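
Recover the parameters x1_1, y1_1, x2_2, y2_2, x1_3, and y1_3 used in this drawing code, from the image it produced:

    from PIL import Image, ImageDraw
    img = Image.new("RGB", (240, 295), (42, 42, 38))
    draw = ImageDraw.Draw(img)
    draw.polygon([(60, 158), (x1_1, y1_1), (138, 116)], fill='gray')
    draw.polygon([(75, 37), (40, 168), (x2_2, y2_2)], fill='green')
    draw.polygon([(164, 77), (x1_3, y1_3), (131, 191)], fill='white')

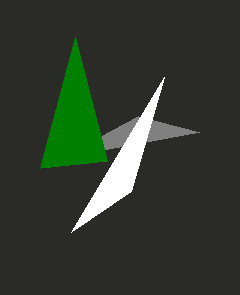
x1_1 = 199
y1_1 = 132
x2_2 = 107
y2_2 = 161
x1_3 = 71
y1_3 = 232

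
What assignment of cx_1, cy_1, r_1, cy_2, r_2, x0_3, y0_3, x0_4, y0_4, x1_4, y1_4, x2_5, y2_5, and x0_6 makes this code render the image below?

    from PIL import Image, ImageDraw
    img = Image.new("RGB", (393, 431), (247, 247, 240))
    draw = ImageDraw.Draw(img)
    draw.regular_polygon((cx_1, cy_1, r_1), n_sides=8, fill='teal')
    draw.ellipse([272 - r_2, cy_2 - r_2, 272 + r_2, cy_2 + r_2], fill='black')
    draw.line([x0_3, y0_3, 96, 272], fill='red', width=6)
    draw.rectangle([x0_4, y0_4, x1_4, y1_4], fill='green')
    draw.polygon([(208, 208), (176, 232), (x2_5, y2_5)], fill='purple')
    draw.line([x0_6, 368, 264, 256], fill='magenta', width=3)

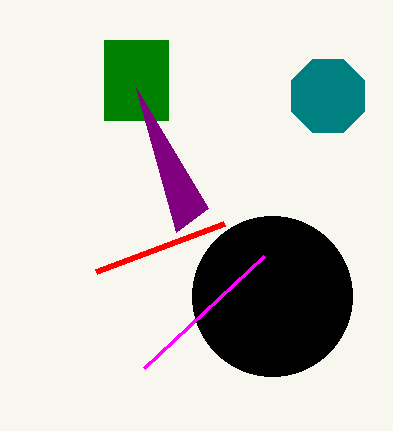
cx_1 = 328
cy_1 = 96
r_1 = 40
cy_2 = 296
r_2 = 80
x0_3 = 224
y0_3 = 224
x0_4 = 104
y0_4 = 40
x1_4 = 168
y1_4 = 120
x2_5 = 136
y2_5 = 88
x0_6 = 144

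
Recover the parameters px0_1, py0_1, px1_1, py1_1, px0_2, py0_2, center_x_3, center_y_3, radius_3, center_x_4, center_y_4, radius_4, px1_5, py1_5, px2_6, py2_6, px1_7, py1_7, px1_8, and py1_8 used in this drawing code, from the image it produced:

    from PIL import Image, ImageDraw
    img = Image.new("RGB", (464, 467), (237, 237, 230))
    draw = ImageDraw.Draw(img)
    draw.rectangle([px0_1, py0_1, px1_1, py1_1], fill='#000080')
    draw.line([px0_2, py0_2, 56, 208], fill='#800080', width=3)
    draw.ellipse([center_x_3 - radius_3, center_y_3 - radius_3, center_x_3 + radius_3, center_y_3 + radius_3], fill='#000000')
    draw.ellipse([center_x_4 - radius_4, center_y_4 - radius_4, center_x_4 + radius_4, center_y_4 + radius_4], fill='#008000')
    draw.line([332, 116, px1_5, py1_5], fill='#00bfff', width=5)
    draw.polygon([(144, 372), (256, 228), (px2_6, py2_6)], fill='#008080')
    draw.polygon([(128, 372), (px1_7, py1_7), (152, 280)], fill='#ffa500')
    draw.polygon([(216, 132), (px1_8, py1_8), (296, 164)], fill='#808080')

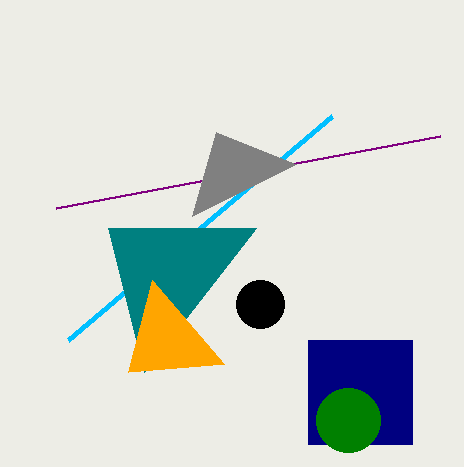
px0_1 = 308, py0_1 = 340, px1_1 = 412, py1_1 = 444, px0_2 = 440, py0_2 = 136, center_x_3 = 260, center_y_3 = 304, radius_3 = 24, center_x_4 = 348, center_y_4 = 420, radius_4 = 32, px1_5 = 68, py1_5 = 340, px2_6 = 108, py2_6 = 228, px1_7 = 224, py1_7 = 364, px1_8 = 192, py1_8 = 216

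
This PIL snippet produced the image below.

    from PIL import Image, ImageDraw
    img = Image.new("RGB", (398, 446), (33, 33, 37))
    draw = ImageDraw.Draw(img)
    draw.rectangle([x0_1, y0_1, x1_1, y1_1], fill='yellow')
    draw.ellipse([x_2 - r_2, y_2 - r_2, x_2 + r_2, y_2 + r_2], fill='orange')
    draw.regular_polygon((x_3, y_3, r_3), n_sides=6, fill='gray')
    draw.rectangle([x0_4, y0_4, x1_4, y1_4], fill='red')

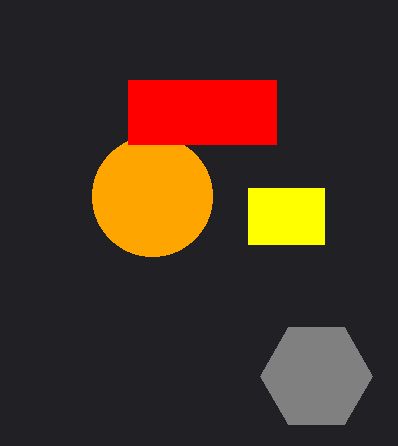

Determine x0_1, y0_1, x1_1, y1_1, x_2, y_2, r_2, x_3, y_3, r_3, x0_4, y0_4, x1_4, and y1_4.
x0_1 = 248, y0_1 = 188, x1_1 = 324, y1_1 = 244, x_2 = 152, y_2 = 196, r_2 = 60, x_3 = 316, y_3 = 376, r_3 = 56, x0_4 = 128, y0_4 = 80, x1_4 = 276, y1_4 = 144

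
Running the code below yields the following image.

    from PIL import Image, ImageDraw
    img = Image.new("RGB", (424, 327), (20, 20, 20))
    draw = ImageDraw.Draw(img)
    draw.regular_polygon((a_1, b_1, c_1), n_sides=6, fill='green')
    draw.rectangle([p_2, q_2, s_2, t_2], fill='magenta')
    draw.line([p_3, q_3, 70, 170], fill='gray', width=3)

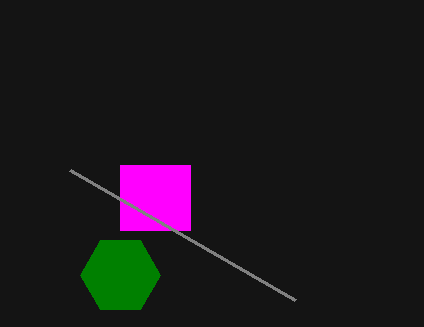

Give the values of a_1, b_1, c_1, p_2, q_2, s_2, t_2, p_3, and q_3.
a_1 = 120; b_1 = 275; c_1 = 40; p_2 = 120; q_2 = 165; s_2 = 190; t_2 = 230; p_3 = 295; q_3 = 300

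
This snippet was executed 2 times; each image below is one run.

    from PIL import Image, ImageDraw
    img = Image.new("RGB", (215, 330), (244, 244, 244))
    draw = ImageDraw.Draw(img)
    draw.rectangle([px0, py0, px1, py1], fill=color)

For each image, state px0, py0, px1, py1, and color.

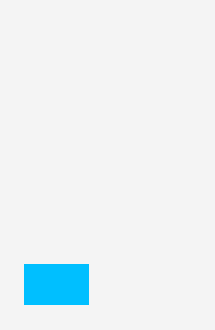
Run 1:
px0 = 24
py0 = 264
px1 = 88
py1 = 304
color = 'deepskyblue'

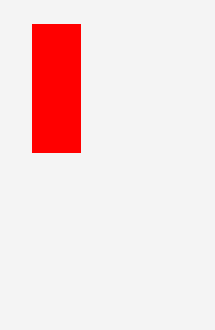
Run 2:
px0 = 32, py0 = 24, px1 = 80, py1 = 152, color = 'red'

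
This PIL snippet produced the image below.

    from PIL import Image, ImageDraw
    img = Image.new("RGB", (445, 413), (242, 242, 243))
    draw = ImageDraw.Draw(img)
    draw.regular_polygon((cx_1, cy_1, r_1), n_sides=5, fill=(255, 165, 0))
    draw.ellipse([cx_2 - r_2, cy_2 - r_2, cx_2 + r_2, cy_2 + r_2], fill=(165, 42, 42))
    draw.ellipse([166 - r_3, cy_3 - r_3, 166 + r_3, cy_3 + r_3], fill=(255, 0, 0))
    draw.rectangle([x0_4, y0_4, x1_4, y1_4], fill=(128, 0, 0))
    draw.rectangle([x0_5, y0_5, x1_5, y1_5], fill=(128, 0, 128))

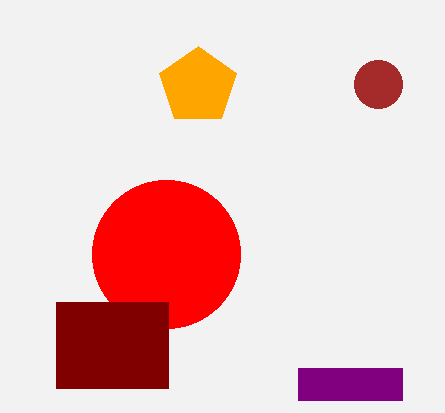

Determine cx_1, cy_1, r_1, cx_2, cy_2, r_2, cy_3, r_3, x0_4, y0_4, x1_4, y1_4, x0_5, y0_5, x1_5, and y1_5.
cx_1 = 198; cy_1 = 86; r_1 = 40; cx_2 = 378; cy_2 = 84; r_2 = 24; cy_3 = 254; r_3 = 74; x0_4 = 56; y0_4 = 302; x1_4 = 168; y1_4 = 388; x0_5 = 298; y0_5 = 368; x1_5 = 402; y1_5 = 400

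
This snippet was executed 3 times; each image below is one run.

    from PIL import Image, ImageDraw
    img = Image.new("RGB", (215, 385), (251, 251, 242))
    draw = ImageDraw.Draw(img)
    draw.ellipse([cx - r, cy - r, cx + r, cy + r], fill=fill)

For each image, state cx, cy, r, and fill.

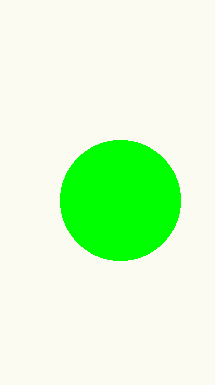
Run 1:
cx = 120, cy = 200, r = 60, fill = 'lime'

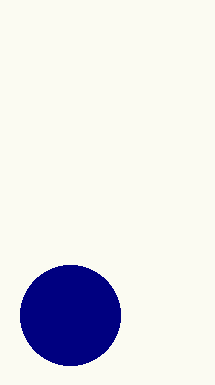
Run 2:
cx = 70; cy = 315; r = 50; fill = 'navy'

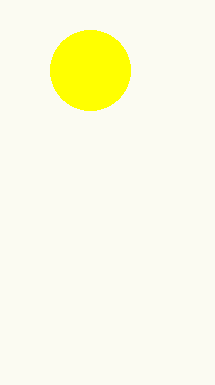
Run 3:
cx = 90
cy = 70
r = 40
fill = 'yellow'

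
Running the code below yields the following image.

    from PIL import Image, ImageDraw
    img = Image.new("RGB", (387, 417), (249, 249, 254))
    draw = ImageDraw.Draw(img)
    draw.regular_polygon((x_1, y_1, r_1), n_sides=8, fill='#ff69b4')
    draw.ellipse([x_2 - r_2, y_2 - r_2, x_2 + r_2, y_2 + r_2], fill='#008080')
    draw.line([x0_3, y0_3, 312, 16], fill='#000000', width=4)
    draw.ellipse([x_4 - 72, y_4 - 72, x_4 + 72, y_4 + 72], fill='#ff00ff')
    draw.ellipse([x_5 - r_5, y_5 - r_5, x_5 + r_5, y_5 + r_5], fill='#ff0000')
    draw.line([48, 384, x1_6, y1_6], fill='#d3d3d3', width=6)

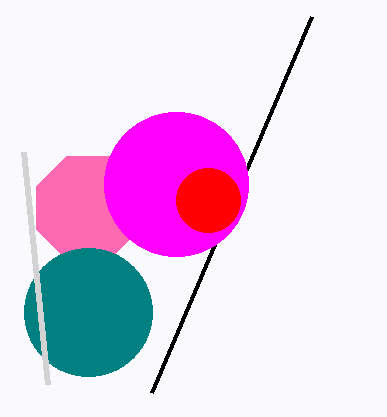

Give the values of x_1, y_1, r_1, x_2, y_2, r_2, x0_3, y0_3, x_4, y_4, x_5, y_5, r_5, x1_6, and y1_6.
x_1 = 88; y_1 = 208; r_1 = 56; x_2 = 88; y_2 = 312; r_2 = 64; x0_3 = 152; y0_3 = 392; x_4 = 176; y_4 = 184; x_5 = 208; y_5 = 200; r_5 = 32; x1_6 = 24; y1_6 = 152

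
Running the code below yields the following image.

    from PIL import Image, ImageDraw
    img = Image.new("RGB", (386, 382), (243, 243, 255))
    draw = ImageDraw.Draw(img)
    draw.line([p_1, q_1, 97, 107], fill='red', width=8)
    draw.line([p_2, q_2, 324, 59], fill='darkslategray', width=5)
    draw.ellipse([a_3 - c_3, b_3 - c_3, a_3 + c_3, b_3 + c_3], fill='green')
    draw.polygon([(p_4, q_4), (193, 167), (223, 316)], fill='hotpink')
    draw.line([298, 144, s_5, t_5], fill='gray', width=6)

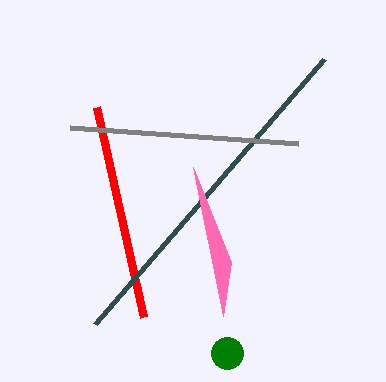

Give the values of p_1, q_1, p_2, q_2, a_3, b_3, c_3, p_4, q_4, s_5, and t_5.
p_1 = 144
q_1 = 317
p_2 = 95
q_2 = 324
a_3 = 227
b_3 = 353
c_3 = 16
p_4 = 231
q_4 = 262
s_5 = 70
t_5 = 128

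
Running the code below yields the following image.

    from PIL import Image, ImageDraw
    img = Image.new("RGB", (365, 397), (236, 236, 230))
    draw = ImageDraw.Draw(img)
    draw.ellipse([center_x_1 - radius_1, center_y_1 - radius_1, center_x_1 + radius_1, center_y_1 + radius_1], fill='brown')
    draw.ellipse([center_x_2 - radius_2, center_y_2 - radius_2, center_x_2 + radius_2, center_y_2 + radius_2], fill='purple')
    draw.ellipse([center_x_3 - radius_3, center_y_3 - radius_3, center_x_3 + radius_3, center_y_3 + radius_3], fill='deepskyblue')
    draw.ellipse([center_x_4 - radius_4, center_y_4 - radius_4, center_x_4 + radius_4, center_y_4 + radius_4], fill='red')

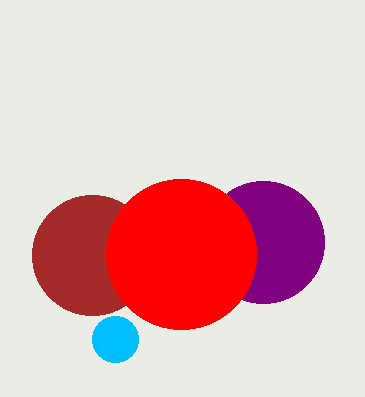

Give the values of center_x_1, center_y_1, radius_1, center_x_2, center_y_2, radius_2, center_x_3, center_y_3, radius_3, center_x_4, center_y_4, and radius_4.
center_x_1 = 92, center_y_1 = 255, radius_1 = 60, center_x_2 = 263, center_y_2 = 242, radius_2 = 61, center_x_3 = 115, center_y_3 = 339, radius_3 = 23, center_x_4 = 181, center_y_4 = 254, radius_4 = 75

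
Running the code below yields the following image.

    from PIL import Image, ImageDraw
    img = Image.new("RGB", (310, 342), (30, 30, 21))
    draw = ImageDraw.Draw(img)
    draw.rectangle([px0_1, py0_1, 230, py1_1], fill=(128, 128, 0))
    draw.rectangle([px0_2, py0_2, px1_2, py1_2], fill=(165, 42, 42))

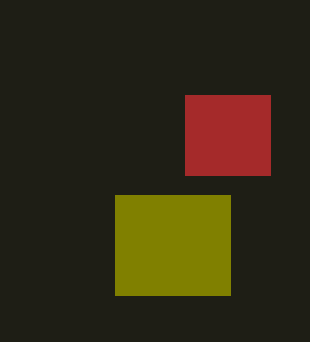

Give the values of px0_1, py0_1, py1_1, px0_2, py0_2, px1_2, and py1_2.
px0_1 = 115, py0_1 = 195, py1_1 = 295, px0_2 = 185, py0_2 = 95, px1_2 = 270, py1_2 = 175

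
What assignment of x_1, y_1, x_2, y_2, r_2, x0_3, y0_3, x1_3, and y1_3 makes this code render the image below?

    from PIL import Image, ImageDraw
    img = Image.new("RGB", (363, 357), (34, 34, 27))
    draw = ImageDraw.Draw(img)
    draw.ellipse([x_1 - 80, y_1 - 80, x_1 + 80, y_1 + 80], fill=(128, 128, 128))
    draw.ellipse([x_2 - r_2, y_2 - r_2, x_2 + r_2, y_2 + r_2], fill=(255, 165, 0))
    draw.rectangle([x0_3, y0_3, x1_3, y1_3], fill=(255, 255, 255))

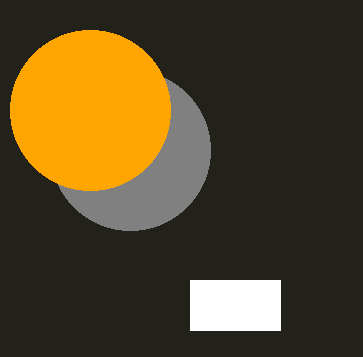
x_1 = 130, y_1 = 150, x_2 = 90, y_2 = 110, r_2 = 80, x0_3 = 190, y0_3 = 280, x1_3 = 280, y1_3 = 330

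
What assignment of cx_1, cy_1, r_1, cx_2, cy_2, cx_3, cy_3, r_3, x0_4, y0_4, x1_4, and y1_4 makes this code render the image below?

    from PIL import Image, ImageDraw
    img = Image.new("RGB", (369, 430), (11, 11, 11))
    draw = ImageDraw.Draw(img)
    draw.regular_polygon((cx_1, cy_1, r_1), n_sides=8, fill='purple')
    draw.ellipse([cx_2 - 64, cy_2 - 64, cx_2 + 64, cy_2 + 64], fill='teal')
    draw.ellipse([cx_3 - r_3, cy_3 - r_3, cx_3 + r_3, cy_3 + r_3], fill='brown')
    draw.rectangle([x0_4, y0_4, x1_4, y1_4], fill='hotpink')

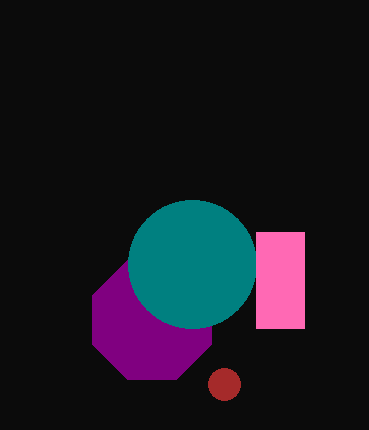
cx_1 = 152; cy_1 = 320; r_1 = 64; cx_2 = 192; cy_2 = 264; cx_3 = 224; cy_3 = 384; r_3 = 16; x0_4 = 256; y0_4 = 232; x1_4 = 304; y1_4 = 328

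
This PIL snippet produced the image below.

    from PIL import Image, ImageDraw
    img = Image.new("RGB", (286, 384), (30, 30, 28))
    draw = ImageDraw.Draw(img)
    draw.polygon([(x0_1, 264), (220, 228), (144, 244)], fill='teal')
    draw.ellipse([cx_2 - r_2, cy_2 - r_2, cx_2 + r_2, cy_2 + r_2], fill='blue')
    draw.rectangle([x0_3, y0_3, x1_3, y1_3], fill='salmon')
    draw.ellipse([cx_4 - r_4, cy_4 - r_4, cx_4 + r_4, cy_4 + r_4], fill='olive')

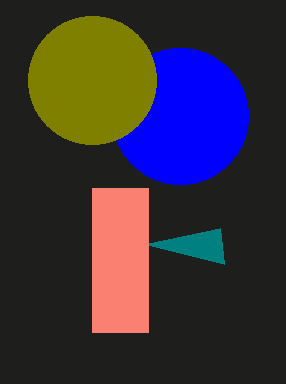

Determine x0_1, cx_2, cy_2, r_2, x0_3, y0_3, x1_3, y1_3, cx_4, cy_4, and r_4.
x0_1 = 224, cx_2 = 180, cy_2 = 116, r_2 = 68, x0_3 = 92, y0_3 = 188, x1_3 = 148, y1_3 = 332, cx_4 = 92, cy_4 = 80, r_4 = 64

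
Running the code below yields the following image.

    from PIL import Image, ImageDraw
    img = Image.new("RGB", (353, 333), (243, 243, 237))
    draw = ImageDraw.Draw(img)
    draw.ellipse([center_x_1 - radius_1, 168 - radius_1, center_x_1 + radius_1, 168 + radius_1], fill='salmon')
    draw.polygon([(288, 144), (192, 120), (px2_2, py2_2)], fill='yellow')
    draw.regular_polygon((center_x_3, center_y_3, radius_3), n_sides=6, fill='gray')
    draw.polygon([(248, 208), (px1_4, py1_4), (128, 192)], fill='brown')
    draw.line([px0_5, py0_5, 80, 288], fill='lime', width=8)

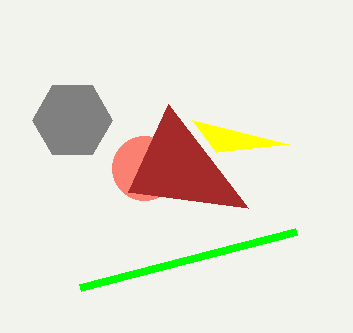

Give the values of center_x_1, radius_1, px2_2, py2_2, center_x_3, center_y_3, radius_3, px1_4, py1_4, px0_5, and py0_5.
center_x_1 = 144; radius_1 = 32; px2_2 = 216; py2_2 = 152; center_x_3 = 72; center_y_3 = 120; radius_3 = 40; px1_4 = 168; py1_4 = 104; px0_5 = 296; py0_5 = 232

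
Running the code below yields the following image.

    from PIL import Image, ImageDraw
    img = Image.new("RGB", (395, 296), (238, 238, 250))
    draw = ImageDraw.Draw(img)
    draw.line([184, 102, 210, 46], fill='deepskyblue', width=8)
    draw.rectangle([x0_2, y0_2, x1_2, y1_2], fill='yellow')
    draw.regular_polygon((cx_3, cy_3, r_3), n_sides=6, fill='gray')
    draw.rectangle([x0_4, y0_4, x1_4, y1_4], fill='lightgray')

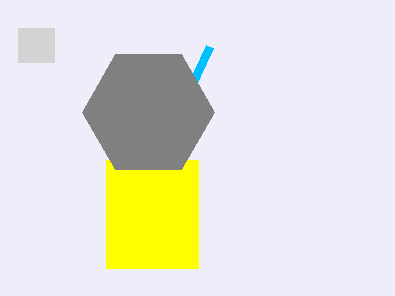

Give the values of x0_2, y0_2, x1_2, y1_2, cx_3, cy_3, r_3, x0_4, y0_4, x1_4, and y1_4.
x0_2 = 106
y0_2 = 160
x1_2 = 198
y1_2 = 268
cx_3 = 148
cy_3 = 112
r_3 = 66
x0_4 = 18
y0_4 = 28
x1_4 = 54
y1_4 = 62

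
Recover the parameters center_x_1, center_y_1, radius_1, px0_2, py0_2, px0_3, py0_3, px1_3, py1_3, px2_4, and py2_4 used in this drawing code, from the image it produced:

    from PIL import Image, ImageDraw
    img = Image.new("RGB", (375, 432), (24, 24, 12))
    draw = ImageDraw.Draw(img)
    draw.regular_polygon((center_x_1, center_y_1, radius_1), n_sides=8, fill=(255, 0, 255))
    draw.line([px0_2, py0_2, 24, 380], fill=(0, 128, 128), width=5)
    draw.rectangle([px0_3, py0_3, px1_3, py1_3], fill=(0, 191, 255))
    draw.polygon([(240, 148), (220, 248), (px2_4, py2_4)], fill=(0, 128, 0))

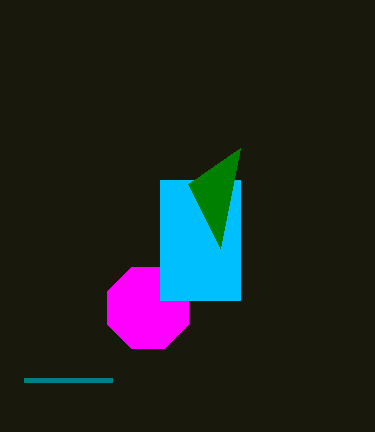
center_x_1 = 148, center_y_1 = 308, radius_1 = 44, px0_2 = 112, py0_2 = 380, px0_3 = 160, py0_3 = 180, px1_3 = 240, py1_3 = 300, px2_4 = 188, py2_4 = 184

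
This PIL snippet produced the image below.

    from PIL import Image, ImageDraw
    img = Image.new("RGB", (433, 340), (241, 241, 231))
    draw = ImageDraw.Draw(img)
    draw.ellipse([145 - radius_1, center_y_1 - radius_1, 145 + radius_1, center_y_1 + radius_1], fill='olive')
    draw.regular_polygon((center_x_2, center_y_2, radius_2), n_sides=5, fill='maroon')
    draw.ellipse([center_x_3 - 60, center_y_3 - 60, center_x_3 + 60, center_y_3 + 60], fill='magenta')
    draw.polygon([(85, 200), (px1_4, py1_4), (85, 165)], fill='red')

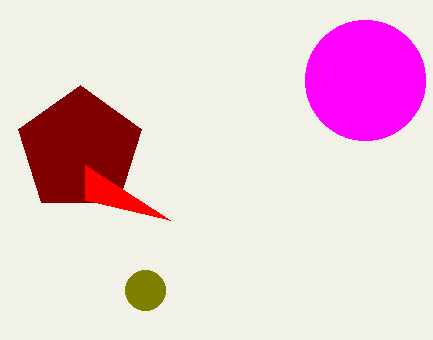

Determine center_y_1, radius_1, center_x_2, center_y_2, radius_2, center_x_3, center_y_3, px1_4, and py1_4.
center_y_1 = 290; radius_1 = 20; center_x_2 = 80; center_y_2 = 150; radius_2 = 65; center_x_3 = 365; center_y_3 = 80; px1_4 = 170; py1_4 = 220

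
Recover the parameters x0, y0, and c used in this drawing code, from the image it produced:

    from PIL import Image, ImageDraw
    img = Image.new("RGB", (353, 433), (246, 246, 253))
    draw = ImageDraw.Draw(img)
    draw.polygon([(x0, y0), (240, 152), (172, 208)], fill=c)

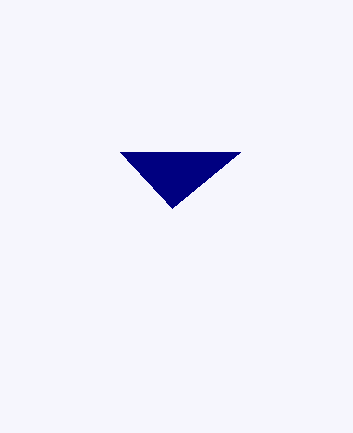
x0 = 120, y0 = 152, c = 'navy'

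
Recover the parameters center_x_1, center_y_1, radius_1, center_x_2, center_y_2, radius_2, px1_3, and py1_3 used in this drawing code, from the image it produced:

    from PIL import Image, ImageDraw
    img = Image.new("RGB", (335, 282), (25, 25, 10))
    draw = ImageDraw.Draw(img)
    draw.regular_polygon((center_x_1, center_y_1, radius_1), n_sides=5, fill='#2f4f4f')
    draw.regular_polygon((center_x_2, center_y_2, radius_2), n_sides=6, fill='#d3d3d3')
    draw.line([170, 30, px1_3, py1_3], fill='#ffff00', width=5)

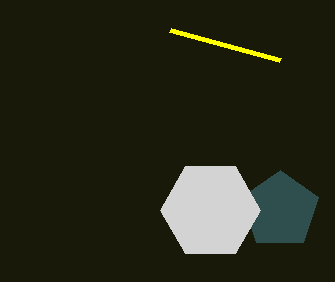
center_x_1 = 280, center_y_1 = 210, radius_1 = 40, center_x_2 = 210, center_y_2 = 210, radius_2 = 50, px1_3 = 280, py1_3 = 60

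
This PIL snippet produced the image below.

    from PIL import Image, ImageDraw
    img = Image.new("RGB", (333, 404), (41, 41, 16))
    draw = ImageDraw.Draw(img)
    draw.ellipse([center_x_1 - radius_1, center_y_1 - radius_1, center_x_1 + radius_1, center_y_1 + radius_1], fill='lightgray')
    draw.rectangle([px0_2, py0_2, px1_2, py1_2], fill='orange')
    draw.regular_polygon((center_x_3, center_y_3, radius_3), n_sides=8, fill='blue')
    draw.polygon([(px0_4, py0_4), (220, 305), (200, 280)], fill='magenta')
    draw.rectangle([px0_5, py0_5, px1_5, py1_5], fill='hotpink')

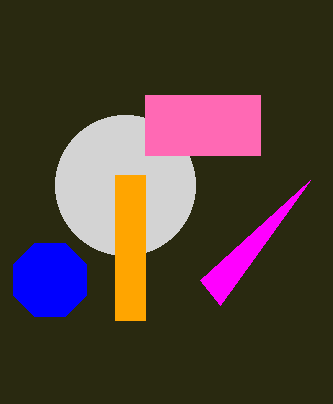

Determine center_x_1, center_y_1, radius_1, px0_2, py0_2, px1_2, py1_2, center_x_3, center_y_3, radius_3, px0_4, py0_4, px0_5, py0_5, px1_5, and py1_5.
center_x_1 = 125; center_y_1 = 185; radius_1 = 70; px0_2 = 115; py0_2 = 175; px1_2 = 145; py1_2 = 320; center_x_3 = 50; center_y_3 = 280; radius_3 = 40; px0_4 = 310; py0_4 = 180; px0_5 = 145; py0_5 = 95; px1_5 = 260; py1_5 = 155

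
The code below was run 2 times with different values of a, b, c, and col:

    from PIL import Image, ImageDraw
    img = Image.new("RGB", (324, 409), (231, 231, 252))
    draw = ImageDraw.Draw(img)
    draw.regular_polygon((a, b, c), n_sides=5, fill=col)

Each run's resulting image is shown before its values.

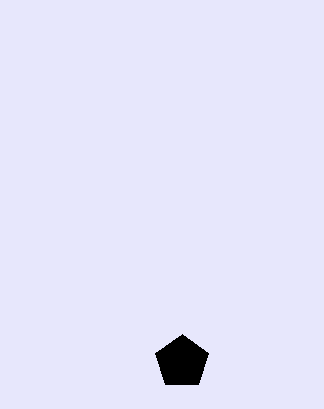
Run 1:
a = 182; b = 362; c = 28; col = 'black'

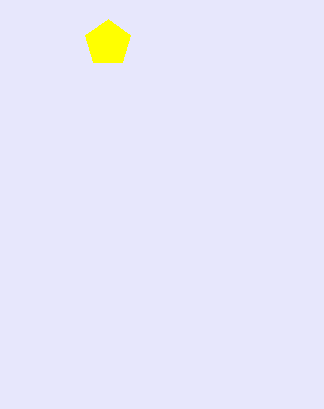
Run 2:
a = 108, b = 43, c = 24, col = 'yellow'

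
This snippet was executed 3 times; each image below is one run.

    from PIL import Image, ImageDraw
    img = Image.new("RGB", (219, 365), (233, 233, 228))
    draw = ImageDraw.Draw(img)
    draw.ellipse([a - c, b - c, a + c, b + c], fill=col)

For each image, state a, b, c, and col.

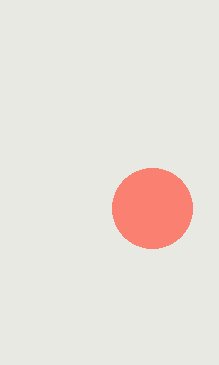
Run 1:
a = 152
b = 208
c = 40
col = 'salmon'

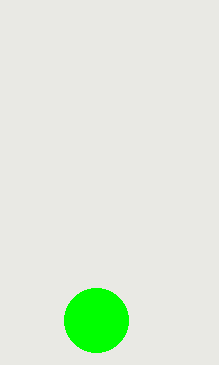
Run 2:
a = 96, b = 320, c = 32, col = 'lime'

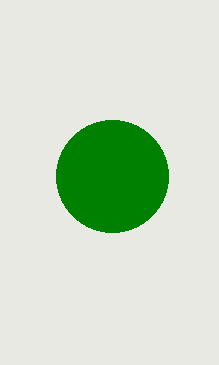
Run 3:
a = 112; b = 176; c = 56; col = 'green'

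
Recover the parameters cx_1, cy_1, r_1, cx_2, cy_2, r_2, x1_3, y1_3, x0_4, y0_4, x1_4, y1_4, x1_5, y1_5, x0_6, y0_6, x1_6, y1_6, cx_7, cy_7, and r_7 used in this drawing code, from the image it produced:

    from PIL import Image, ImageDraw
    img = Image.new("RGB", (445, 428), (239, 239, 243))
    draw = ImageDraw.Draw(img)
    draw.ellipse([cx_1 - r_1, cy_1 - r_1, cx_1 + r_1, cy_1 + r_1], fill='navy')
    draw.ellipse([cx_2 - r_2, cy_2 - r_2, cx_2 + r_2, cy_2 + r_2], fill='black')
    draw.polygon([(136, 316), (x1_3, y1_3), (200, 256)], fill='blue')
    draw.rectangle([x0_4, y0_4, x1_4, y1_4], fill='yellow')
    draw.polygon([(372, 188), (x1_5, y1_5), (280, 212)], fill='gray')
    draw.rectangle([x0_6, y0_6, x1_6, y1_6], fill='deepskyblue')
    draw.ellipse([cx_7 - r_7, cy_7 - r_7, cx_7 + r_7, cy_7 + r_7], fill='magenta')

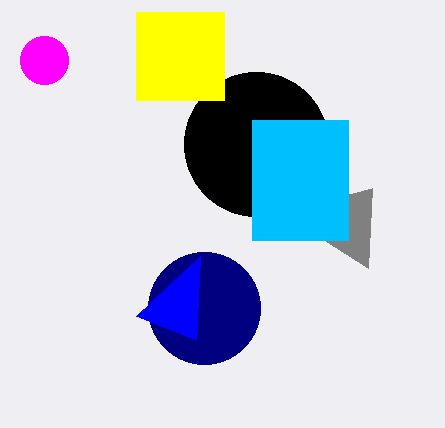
cx_1 = 204; cy_1 = 308; r_1 = 56; cx_2 = 256; cy_2 = 144; r_2 = 72; x1_3 = 196; y1_3 = 340; x0_4 = 136; y0_4 = 12; x1_4 = 224; y1_4 = 100; x1_5 = 368; y1_5 = 268; x0_6 = 252; y0_6 = 120; x1_6 = 348; y1_6 = 240; cx_7 = 44; cy_7 = 60; r_7 = 24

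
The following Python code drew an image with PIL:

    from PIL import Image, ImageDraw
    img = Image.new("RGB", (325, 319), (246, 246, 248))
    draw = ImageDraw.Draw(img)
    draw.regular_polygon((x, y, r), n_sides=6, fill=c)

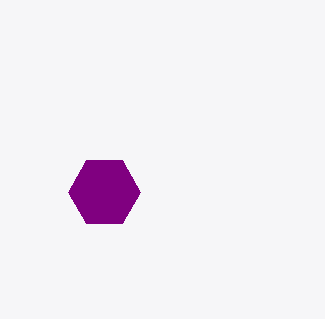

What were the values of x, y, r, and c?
x = 104, y = 192, r = 36, c = 'purple'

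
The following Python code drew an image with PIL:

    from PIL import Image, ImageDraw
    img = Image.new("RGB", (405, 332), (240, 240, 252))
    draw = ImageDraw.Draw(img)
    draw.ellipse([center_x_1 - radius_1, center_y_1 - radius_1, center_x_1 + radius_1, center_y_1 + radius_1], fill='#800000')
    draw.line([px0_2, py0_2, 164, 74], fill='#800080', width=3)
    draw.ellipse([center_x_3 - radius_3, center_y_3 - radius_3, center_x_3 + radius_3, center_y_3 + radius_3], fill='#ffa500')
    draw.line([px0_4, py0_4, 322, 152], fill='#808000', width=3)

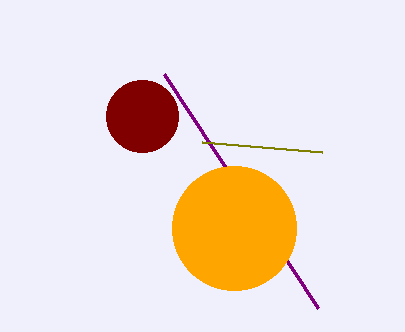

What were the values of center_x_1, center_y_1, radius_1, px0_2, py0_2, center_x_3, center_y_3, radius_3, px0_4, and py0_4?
center_x_1 = 142; center_y_1 = 116; radius_1 = 36; px0_2 = 318; py0_2 = 308; center_x_3 = 234; center_y_3 = 228; radius_3 = 62; px0_4 = 202; py0_4 = 142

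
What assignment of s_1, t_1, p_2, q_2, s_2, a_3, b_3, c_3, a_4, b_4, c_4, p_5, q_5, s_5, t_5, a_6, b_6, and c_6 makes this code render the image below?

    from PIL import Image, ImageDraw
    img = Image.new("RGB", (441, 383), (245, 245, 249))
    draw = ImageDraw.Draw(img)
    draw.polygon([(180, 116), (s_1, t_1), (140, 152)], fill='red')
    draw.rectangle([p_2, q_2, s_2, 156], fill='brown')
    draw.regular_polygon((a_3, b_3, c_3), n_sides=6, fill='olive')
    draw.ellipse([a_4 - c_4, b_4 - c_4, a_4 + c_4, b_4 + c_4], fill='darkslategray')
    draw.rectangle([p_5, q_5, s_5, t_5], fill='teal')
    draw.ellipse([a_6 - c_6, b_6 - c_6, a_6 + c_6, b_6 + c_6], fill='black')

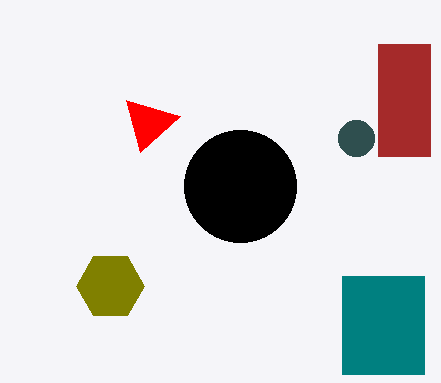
s_1 = 126
t_1 = 100
p_2 = 378
q_2 = 44
s_2 = 430
a_3 = 110
b_3 = 286
c_3 = 34
a_4 = 356
b_4 = 138
c_4 = 18
p_5 = 342
q_5 = 276
s_5 = 424
t_5 = 374
a_6 = 240
b_6 = 186
c_6 = 56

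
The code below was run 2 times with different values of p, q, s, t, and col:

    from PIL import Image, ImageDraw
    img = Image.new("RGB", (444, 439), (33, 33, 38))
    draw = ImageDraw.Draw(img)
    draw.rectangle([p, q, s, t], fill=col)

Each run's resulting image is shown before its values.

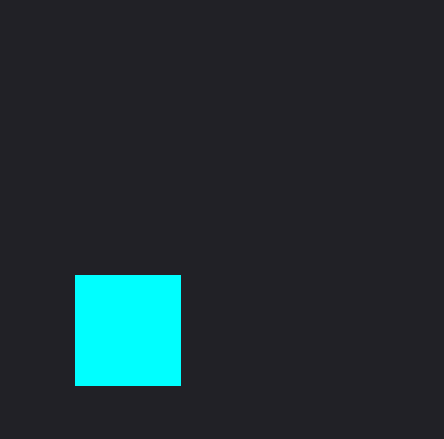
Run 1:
p = 75
q = 275
s = 180
t = 385
col = 'cyan'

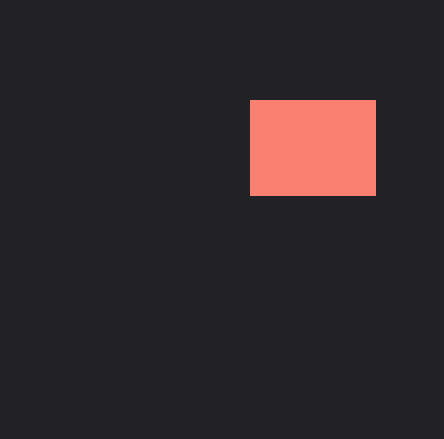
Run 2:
p = 250; q = 100; s = 375; t = 195; col = 'salmon'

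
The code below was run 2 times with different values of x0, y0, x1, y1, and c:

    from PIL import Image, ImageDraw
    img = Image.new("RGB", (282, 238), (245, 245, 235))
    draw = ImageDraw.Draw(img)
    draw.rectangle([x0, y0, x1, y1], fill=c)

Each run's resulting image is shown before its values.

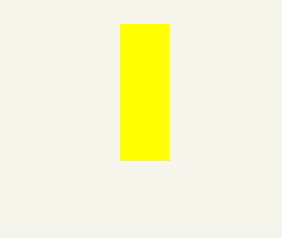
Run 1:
x0 = 120
y0 = 24
x1 = 168
y1 = 160
c = 'yellow'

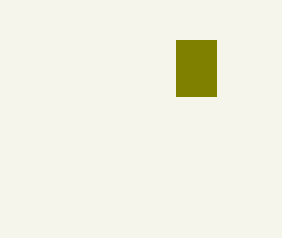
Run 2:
x0 = 176, y0 = 40, x1 = 216, y1 = 96, c = 'olive'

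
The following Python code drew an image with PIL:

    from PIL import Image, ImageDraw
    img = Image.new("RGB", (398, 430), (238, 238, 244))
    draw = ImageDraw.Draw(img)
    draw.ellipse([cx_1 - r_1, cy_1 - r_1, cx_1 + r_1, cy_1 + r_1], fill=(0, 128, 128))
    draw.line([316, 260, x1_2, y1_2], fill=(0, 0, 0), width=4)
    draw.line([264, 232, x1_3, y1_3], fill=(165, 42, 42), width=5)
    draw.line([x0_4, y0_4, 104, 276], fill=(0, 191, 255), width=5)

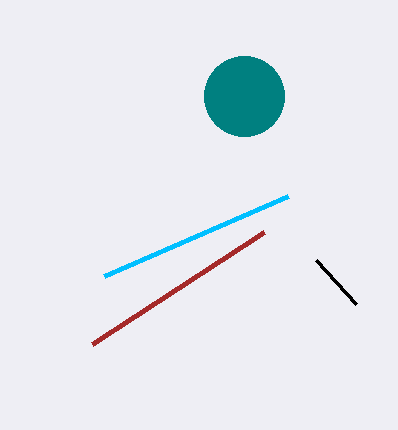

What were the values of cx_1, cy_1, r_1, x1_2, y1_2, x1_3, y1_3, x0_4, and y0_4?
cx_1 = 244
cy_1 = 96
r_1 = 40
x1_2 = 356
y1_2 = 304
x1_3 = 92
y1_3 = 344
x0_4 = 288
y0_4 = 196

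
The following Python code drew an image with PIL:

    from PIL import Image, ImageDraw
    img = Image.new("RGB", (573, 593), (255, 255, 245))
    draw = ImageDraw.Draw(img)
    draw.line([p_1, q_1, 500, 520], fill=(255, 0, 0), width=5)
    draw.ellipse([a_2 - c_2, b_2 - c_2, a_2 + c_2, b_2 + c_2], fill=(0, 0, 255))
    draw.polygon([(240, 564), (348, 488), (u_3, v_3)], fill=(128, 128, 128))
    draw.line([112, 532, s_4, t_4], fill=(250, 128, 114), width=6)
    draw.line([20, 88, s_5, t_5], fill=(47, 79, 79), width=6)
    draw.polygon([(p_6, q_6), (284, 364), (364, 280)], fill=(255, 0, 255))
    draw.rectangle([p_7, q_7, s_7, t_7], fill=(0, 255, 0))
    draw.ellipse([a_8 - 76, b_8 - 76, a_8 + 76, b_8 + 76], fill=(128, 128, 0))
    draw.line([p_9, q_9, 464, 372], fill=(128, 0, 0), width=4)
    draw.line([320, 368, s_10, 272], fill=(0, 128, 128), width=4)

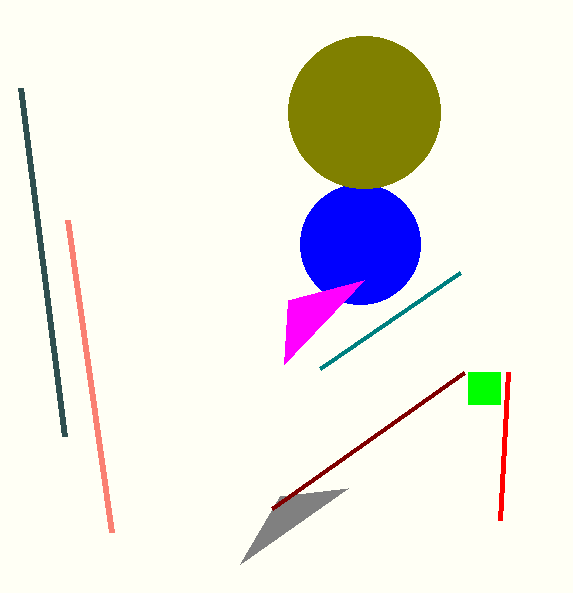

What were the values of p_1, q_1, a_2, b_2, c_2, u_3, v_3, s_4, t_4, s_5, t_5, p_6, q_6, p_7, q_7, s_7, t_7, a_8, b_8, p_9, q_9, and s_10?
p_1 = 508; q_1 = 372; a_2 = 360; b_2 = 244; c_2 = 60; u_3 = 280; v_3 = 496; s_4 = 68; t_4 = 220; s_5 = 64; t_5 = 436; p_6 = 288; q_6 = 300; p_7 = 468; q_7 = 372; s_7 = 500; t_7 = 404; a_8 = 364; b_8 = 112; p_9 = 272; q_9 = 508; s_10 = 460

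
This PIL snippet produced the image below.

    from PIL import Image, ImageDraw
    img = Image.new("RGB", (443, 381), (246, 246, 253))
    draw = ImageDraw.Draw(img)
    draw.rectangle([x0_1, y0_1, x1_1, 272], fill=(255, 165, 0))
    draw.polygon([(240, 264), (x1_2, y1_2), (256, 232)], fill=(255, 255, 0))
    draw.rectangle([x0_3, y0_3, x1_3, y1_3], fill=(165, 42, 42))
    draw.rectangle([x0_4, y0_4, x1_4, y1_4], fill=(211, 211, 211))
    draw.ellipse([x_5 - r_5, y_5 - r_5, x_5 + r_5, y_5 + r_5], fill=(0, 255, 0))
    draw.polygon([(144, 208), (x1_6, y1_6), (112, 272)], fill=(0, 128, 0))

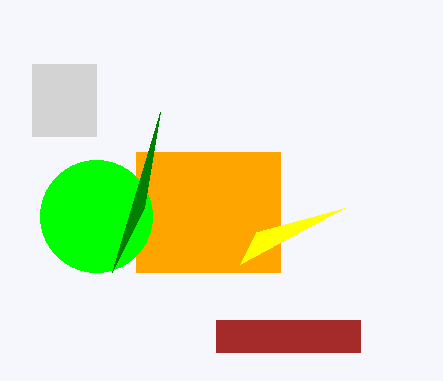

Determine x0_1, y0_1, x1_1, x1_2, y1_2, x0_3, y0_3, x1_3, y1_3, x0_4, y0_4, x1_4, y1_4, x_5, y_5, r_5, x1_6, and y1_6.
x0_1 = 136; y0_1 = 152; x1_1 = 280; x1_2 = 344; y1_2 = 208; x0_3 = 216; y0_3 = 320; x1_3 = 360; y1_3 = 352; x0_4 = 32; y0_4 = 64; x1_4 = 96; y1_4 = 136; x_5 = 96; y_5 = 216; r_5 = 56; x1_6 = 160; y1_6 = 112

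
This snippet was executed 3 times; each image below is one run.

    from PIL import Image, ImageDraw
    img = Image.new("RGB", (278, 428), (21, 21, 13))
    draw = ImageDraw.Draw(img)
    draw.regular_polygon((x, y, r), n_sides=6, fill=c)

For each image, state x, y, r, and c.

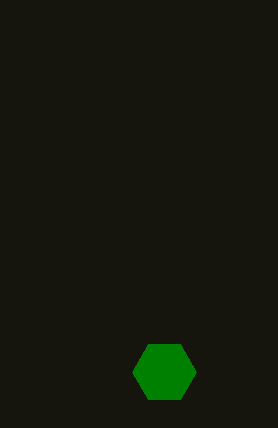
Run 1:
x = 164, y = 372, r = 32, c = 'green'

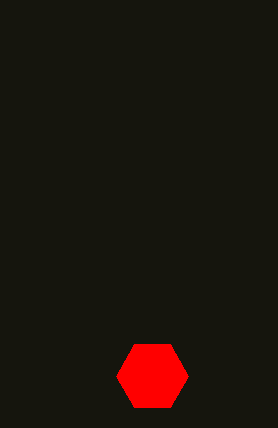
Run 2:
x = 152
y = 376
r = 36
c = 'red'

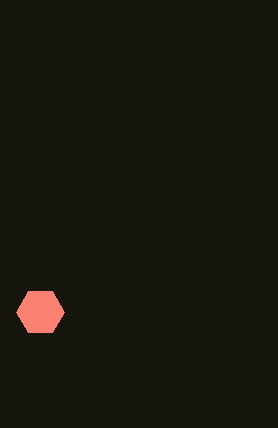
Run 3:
x = 40, y = 312, r = 24, c = 'salmon'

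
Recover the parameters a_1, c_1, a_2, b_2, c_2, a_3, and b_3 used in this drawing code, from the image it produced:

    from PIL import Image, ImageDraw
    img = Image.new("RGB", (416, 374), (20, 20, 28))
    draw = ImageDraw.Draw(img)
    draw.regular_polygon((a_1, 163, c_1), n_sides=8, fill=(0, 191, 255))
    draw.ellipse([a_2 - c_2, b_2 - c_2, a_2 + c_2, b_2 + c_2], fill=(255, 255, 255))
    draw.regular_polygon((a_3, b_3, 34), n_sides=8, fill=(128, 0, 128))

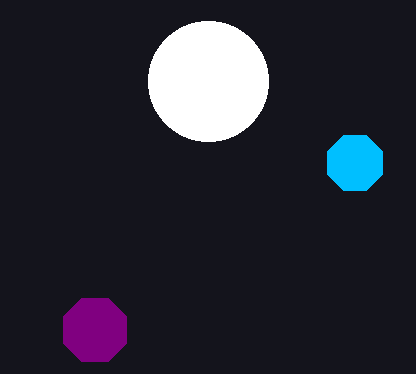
a_1 = 355; c_1 = 30; a_2 = 208; b_2 = 81; c_2 = 60; a_3 = 95; b_3 = 330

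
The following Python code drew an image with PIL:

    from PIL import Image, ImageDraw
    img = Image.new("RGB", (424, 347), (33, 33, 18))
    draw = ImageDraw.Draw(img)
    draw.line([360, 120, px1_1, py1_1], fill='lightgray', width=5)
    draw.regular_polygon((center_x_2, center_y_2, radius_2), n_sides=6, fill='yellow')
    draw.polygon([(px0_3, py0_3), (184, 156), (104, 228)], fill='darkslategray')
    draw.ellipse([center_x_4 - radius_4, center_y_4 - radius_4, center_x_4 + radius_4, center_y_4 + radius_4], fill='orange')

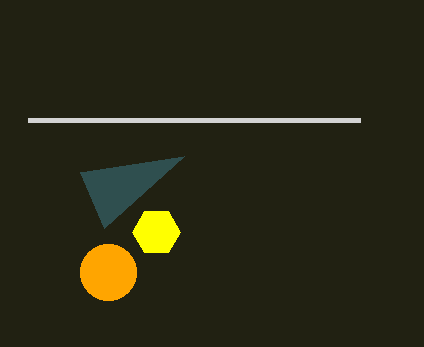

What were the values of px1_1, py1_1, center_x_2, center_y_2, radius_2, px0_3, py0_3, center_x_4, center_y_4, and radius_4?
px1_1 = 28
py1_1 = 120
center_x_2 = 156
center_y_2 = 232
radius_2 = 24
px0_3 = 80
py0_3 = 172
center_x_4 = 108
center_y_4 = 272
radius_4 = 28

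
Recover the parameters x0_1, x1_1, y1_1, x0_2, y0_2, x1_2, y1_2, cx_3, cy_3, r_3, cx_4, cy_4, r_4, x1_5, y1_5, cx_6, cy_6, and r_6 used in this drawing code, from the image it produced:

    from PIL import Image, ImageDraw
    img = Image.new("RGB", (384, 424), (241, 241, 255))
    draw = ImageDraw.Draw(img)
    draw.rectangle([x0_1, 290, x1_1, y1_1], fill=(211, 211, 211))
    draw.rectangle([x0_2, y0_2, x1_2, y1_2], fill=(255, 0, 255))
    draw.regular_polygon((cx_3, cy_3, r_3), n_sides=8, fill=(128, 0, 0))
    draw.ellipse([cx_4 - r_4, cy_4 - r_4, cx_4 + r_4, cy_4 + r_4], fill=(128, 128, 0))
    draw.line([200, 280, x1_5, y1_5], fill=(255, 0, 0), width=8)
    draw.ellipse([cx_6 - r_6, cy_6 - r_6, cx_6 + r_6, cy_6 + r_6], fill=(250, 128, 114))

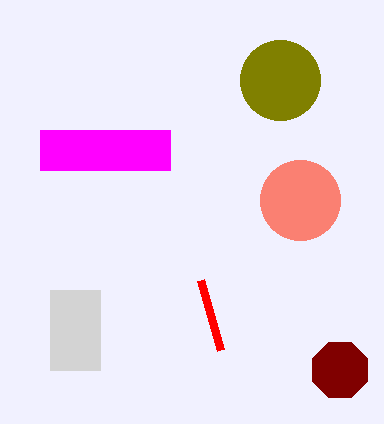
x0_1 = 50; x1_1 = 100; y1_1 = 370; x0_2 = 40; y0_2 = 130; x1_2 = 170; y1_2 = 170; cx_3 = 340; cy_3 = 370; r_3 = 30; cx_4 = 280; cy_4 = 80; r_4 = 40; x1_5 = 220; y1_5 = 350; cx_6 = 300; cy_6 = 200; r_6 = 40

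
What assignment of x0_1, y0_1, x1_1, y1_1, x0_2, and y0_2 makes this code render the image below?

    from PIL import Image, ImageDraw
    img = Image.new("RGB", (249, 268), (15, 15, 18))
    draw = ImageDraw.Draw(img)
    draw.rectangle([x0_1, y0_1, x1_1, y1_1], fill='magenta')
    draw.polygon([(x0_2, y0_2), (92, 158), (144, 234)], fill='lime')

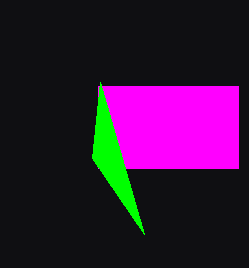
x0_1 = 98
y0_1 = 86
x1_1 = 238
y1_1 = 168
x0_2 = 100
y0_2 = 82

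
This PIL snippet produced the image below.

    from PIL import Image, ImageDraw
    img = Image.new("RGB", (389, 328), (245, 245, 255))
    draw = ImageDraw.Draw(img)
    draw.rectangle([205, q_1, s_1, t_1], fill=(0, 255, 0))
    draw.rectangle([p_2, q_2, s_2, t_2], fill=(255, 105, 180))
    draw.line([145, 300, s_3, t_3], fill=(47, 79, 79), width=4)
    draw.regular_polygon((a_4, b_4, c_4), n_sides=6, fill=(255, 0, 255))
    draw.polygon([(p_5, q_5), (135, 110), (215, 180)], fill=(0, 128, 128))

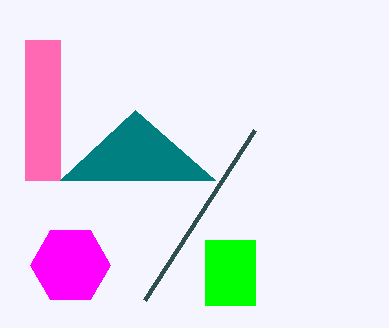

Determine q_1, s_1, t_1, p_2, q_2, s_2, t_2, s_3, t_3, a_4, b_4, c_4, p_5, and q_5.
q_1 = 240
s_1 = 255
t_1 = 305
p_2 = 25
q_2 = 40
s_2 = 60
t_2 = 180
s_3 = 255
t_3 = 130
a_4 = 70
b_4 = 265
c_4 = 40
p_5 = 60
q_5 = 180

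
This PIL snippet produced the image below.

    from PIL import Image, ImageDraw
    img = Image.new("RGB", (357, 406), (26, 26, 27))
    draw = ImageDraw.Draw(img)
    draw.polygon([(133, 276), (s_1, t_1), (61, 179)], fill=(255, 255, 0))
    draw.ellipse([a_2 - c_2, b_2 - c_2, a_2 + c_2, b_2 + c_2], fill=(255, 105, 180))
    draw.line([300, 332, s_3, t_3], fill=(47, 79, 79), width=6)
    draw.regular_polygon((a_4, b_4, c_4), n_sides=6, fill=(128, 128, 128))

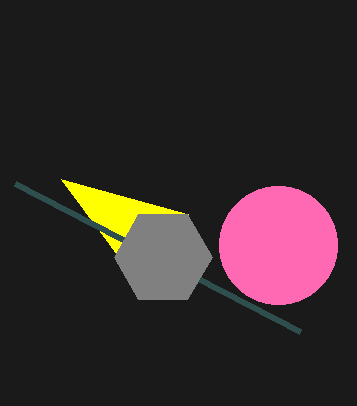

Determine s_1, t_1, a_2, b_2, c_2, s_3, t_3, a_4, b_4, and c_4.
s_1 = 188, t_1 = 214, a_2 = 278, b_2 = 245, c_2 = 59, s_3 = 15, t_3 = 184, a_4 = 163, b_4 = 257, c_4 = 49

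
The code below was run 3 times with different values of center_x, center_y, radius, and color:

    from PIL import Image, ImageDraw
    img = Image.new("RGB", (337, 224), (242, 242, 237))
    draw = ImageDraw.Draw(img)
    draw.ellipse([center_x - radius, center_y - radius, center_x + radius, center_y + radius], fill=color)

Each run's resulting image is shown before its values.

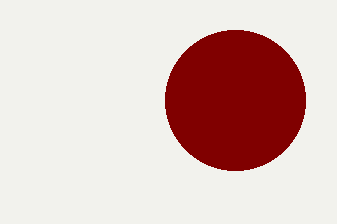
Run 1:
center_x = 235, center_y = 100, radius = 70, color = 'maroon'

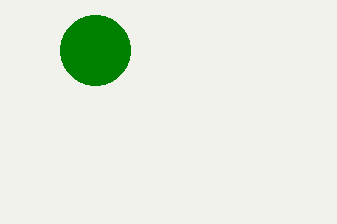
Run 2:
center_x = 95, center_y = 50, radius = 35, color = 'green'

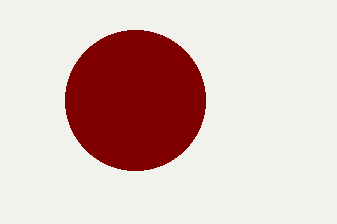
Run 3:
center_x = 135; center_y = 100; radius = 70; color = 'maroon'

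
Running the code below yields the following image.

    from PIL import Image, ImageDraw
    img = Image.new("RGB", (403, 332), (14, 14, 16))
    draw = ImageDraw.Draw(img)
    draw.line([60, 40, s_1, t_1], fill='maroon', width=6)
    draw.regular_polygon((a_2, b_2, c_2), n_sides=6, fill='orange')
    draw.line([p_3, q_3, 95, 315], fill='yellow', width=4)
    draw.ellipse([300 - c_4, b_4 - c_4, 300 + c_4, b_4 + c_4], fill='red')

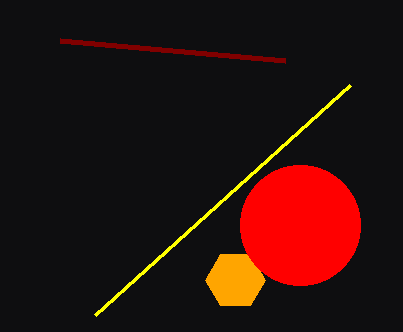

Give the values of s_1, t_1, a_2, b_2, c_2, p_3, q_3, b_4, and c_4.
s_1 = 285; t_1 = 60; a_2 = 235; b_2 = 280; c_2 = 30; p_3 = 350; q_3 = 85; b_4 = 225; c_4 = 60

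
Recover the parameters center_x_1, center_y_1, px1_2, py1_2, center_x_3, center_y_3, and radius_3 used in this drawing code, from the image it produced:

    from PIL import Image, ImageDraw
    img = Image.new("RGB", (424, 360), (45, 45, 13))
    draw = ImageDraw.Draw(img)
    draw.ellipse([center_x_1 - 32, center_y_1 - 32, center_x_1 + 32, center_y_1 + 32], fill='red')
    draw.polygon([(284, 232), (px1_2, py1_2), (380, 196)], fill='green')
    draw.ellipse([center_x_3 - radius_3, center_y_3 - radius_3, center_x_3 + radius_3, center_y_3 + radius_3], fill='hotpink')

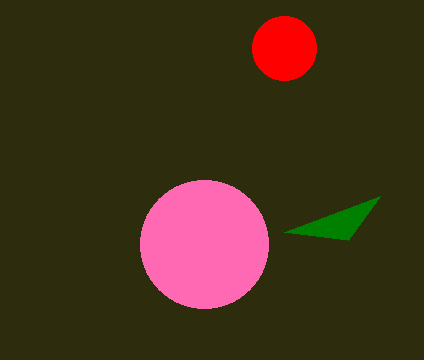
center_x_1 = 284; center_y_1 = 48; px1_2 = 348; py1_2 = 240; center_x_3 = 204; center_y_3 = 244; radius_3 = 64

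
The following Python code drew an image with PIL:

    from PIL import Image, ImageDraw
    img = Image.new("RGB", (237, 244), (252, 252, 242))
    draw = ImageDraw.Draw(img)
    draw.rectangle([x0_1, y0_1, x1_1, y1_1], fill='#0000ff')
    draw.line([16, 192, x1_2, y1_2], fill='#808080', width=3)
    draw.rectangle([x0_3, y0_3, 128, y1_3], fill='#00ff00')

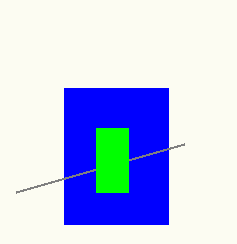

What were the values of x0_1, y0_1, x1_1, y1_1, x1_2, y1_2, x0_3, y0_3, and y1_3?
x0_1 = 64
y0_1 = 88
x1_1 = 168
y1_1 = 224
x1_2 = 184
y1_2 = 144
x0_3 = 96
y0_3 = 128
y1_3 = 192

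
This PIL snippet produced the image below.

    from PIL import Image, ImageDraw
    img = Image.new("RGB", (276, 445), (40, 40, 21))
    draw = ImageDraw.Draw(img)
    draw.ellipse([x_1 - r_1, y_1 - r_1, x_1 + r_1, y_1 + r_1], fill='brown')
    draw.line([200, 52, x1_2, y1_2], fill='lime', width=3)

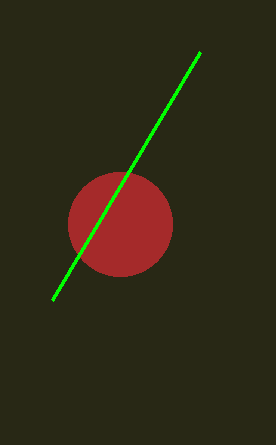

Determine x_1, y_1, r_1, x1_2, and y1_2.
x_1 = 120, y_1 = 224, r_1 = 52, x1_2 = 52, y1_2 = 300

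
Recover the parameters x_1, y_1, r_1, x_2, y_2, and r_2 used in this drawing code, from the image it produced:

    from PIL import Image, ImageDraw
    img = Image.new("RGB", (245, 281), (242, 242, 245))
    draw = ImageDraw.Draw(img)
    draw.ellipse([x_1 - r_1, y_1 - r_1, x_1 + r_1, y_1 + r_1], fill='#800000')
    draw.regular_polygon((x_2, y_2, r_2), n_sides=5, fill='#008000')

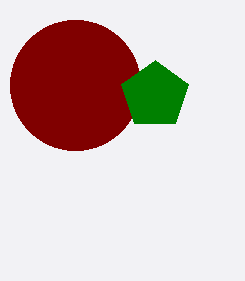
x_1 = 75; y_1 = 85; r_1 = 65; x_2 = 155; y_2 = 95; r_2 = 35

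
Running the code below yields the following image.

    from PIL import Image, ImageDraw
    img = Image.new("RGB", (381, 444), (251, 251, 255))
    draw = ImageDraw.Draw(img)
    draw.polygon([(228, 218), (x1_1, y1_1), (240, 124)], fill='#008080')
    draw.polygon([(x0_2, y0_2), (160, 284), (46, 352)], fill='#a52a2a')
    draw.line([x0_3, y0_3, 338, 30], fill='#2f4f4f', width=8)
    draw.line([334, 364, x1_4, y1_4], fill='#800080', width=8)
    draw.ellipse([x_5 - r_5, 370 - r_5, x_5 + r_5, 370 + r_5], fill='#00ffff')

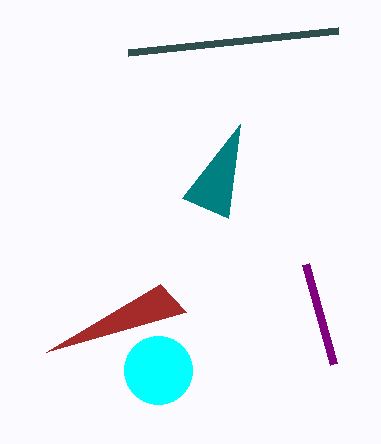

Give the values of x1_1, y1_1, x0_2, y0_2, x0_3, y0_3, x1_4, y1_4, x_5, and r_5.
x1_1 = 182
y1_1 = 198
x0_2 = 186
y0_2 = 312
x0_3 = 128
y0_3 = 52
x1_4 = 306
y1_4 = 264
x_5 = 158
r_5 = 34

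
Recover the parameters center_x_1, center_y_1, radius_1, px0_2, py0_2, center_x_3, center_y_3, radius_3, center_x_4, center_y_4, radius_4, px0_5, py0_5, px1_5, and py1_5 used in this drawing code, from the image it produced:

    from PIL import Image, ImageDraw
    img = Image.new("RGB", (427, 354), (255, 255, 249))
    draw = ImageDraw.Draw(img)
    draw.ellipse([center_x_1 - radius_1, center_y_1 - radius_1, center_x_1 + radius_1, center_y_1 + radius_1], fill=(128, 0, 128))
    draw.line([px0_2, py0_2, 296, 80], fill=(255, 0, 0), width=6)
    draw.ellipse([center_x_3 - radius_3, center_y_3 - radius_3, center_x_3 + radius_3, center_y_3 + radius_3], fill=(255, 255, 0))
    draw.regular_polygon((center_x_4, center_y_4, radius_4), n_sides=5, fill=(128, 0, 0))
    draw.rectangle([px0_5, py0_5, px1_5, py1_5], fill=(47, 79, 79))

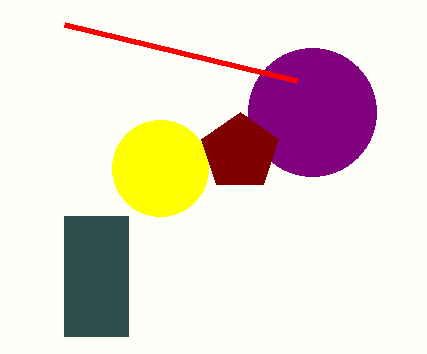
center_x_1 = 312, center_y_1 = 112, radius_1 = 64, px0_2 = 64, py0_2 = 24, center_x_3 = 160, center_y_3 = 168, radius_3 = 48, center_x_4 = 240, center_y_4 = 152, radius_4 = 40, px0_5 = 64, py0_5 = 216, px1_5 = 128, py1_5 = 336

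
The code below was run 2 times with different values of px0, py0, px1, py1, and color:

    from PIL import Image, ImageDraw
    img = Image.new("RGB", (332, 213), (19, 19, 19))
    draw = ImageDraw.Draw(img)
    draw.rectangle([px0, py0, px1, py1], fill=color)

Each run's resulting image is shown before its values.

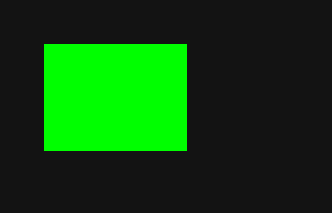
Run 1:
px0 = 44, py0 = 44, px1 = 186, py1 = 150, color = 'lime'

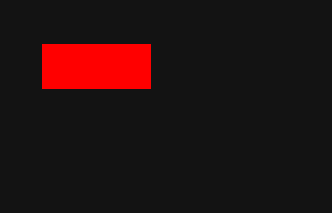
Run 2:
px0 = 42, py0 = 44, px1 = 150, py1 = 88, color = 'red'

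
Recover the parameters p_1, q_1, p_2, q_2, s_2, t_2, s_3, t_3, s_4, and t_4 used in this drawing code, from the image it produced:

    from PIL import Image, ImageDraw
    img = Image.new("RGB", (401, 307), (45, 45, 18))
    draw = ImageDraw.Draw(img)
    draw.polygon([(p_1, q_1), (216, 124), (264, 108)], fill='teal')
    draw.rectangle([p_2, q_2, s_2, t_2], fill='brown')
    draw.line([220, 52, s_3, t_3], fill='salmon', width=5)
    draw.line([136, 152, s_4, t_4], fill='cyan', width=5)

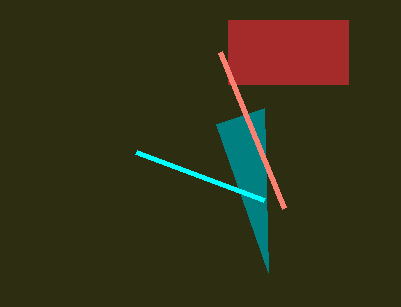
p_1 = 268, q_1 = 272, p_2 = 228, q_2 = 20, s_2 = 348, t_2 = 84, s_3 = 284, t_3 = 208, s_4 = 264, t_4 = 200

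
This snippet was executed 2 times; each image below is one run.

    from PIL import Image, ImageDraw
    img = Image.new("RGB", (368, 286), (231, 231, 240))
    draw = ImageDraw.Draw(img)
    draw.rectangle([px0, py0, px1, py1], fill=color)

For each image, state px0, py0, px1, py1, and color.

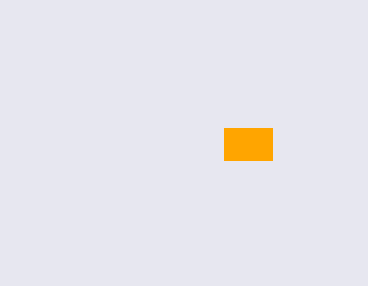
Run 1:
px0 = 224; py0 = 128; px1 = 272; py1 = 160; color = 'orange'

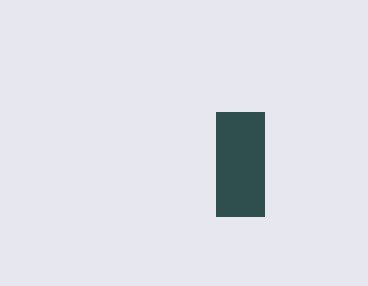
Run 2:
px0 = 216; py0 = 112; px1 = 264; py1 = 216; color = 'darkslategray'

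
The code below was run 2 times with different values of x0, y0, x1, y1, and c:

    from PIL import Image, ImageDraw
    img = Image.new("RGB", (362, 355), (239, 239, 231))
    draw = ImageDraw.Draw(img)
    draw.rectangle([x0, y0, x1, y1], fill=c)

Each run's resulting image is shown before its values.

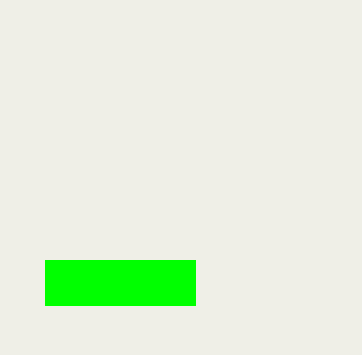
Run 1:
x0 = 45; y0 = 260; x1 = 195; y1 = 305; c = 'lime'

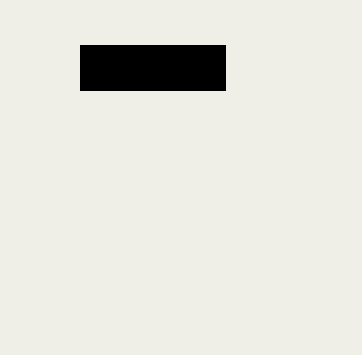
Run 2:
x0 = 80; y0 = 45; x1 = 225; y1 = 90; c = 'black'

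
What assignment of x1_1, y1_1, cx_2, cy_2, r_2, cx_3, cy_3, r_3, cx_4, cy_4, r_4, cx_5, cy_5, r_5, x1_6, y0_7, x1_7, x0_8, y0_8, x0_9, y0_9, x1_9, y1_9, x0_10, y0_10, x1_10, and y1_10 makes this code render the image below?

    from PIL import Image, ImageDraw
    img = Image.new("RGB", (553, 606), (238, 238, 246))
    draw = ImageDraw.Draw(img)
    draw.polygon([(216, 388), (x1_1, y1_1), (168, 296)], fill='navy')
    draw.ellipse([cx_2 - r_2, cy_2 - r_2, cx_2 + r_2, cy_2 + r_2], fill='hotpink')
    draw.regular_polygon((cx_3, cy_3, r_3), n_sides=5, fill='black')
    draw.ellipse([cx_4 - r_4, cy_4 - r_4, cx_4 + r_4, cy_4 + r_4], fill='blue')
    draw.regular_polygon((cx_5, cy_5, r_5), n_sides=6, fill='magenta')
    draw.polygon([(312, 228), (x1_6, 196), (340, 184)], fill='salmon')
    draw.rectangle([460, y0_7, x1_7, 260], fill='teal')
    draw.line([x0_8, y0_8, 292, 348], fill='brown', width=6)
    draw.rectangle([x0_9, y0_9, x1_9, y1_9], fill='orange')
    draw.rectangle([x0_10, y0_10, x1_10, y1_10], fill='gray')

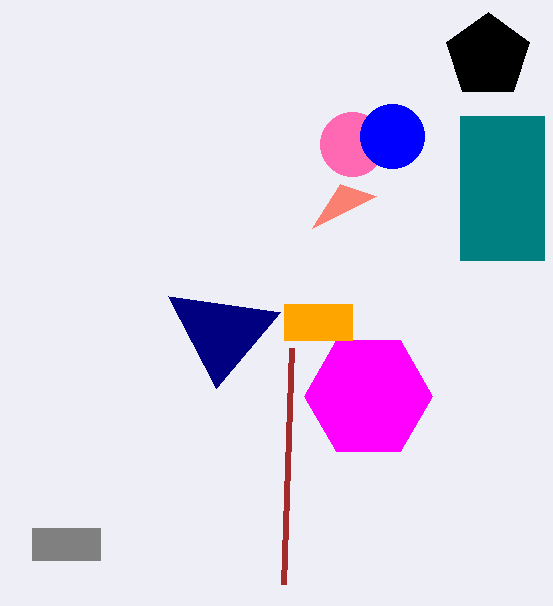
x1_1 = 280
y1_1 = 312
cx_2 = 352
cy_2 = 144
r_2 = 32
cx_3 = 488
cy_3 = 56
r_3 = 44
cx_4 = 392
cy_4 = 136
r_4 = 32
cx_5 = 368
cy_5 = 396
r_5 = 64
x1_6 = 376
y0_7 = 116
x1_7 = 544
x0_8 = 284
y0_8 = 584
x0_9 = 284
y0_9 = 304
x1_9 = 352
y1_9 = 340
x0_10 = 32
y0_10 = 528
x1_10 = 100
y1_10 = 560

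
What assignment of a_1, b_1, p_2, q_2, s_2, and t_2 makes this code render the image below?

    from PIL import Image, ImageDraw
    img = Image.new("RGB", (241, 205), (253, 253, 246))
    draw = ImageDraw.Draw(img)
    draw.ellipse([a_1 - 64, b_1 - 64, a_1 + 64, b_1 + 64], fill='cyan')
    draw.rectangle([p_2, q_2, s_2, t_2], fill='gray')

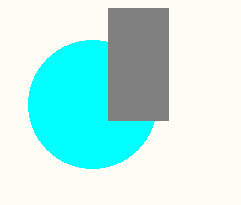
a_1 = 92, b_1 = 104, p_2 = 108, q_2 = 8, s_2 = 168, t_2 = 120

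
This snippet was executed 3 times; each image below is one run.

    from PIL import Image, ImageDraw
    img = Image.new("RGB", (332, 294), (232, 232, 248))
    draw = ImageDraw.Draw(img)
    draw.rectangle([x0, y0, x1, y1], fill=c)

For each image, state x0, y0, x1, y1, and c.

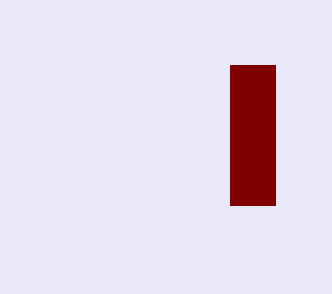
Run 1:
x0 = 230; y0 = 65; x1 = 275; y1 = 205; c = 'maroon'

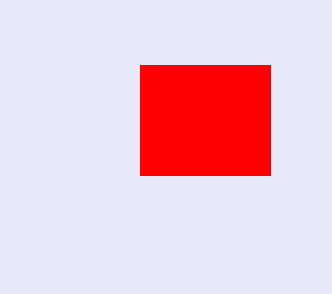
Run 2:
x0 = 140
y0 = 65
x1 = 270
y1 = 175
c = 'red'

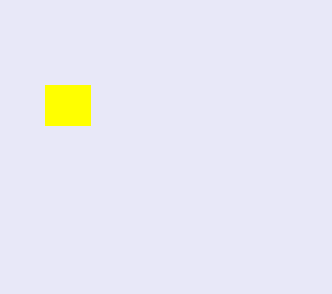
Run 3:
x0 = 45
y0 = 85
x1 = 90
y1 = 125
c = 'yellow'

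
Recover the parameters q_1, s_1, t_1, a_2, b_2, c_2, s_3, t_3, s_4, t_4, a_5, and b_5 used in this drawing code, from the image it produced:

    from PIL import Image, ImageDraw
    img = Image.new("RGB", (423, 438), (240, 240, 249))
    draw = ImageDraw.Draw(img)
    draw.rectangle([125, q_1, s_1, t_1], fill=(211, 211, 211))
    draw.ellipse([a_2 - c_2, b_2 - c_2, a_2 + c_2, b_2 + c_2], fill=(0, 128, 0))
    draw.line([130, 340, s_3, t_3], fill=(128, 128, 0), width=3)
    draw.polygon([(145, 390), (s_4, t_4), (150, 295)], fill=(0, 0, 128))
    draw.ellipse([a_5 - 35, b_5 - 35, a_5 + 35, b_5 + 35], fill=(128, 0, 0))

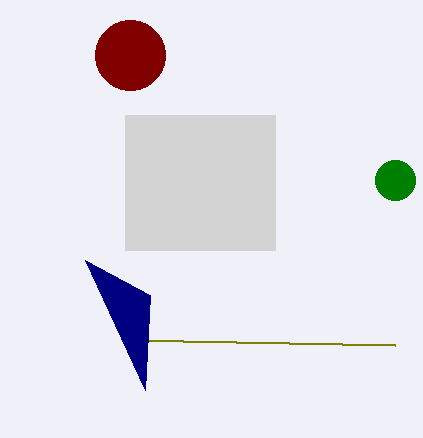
q_1 = 115; s_1 = 275; t_1 = 250; a_2 = 395; b_2 = 180; c_2 = 20; s_3 = 395; t_3 = 345; s_4 = 85; t_4 = 260; a_5 = 130; b_5 = 55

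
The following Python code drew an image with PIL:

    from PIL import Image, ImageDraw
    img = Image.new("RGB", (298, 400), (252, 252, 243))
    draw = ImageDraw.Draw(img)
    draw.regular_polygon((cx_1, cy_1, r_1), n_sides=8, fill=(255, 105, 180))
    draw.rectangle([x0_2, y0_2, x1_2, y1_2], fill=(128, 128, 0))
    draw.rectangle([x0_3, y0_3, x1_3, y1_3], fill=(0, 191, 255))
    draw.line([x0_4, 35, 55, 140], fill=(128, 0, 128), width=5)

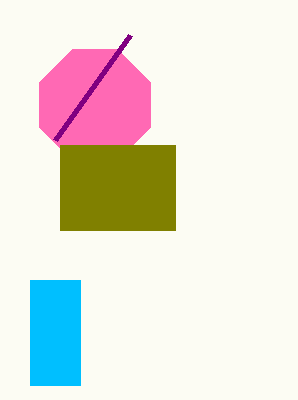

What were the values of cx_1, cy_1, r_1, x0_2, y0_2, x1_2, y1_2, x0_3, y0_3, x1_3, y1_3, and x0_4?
cx_1 = 95; cy_1 = 105; r_1 = 60; x0_2 = 60; y0_2 = 145; x1_2 = 175; y1_2 = 230; x0_3 = 30; y0_3 = 280; x1_3 = 80; y1_3 = 385; x0_4 = 130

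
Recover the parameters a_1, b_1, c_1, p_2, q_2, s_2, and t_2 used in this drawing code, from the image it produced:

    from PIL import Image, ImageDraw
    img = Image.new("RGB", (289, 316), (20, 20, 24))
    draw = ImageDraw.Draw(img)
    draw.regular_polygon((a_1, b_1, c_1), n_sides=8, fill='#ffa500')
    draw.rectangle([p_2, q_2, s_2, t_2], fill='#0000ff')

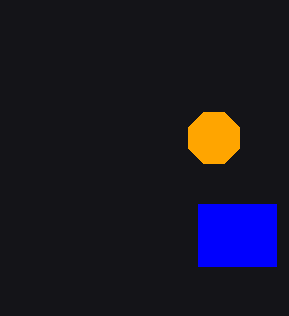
a_1 = 214, b_1 = 138, c_1 = 28, p_2 = 198, q_2 = 204, s_2 = 276, t_2 = 266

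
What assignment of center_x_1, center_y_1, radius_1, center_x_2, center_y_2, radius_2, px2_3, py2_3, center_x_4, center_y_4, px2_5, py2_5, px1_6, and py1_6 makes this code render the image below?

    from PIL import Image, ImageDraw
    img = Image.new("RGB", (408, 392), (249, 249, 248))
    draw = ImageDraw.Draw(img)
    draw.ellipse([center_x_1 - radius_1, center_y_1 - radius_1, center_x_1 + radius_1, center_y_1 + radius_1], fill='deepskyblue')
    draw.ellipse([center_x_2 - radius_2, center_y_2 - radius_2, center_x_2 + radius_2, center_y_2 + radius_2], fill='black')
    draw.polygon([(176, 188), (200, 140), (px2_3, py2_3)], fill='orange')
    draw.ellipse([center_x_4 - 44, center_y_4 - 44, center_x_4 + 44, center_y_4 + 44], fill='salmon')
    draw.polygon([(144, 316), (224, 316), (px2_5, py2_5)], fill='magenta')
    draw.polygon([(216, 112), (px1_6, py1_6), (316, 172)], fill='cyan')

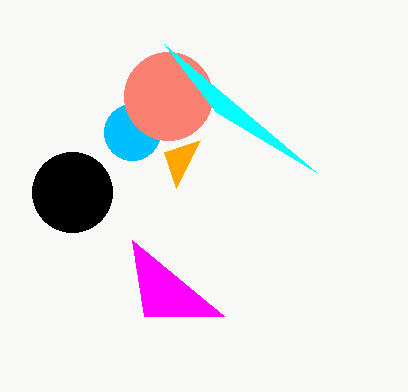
center_x_1 = 132, center_y_1 = 132, radius_1 = 28, center_x_2 = 72, center_y_2 = 192, radius_2 = 40, px2_3 = 164, py2_3 = 152, center_x_4 = 168, center_y_4 = 96, px2_5 = 132, py2_5 = 240, px1_6 = 164, py1_6 = 44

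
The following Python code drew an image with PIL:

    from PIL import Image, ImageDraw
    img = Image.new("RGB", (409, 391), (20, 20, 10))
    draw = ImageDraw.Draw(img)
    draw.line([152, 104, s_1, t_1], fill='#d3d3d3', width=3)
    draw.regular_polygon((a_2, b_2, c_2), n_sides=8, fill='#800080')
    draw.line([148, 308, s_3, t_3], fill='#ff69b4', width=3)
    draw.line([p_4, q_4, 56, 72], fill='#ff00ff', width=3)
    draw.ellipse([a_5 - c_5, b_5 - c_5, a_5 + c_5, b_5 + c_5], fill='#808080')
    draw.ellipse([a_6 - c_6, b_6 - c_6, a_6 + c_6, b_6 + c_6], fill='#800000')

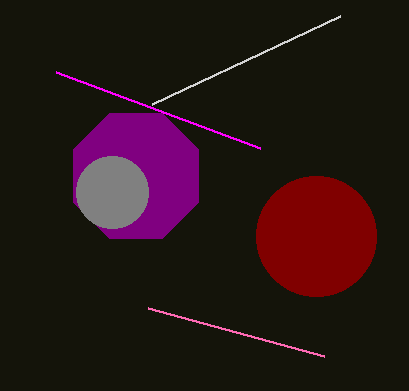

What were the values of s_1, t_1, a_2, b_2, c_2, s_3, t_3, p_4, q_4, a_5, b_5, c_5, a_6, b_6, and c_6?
s_1 = 340
t_1 = 16
a_2 = 136
b_2 = 176
c_2 = 68
s_3 = 324
t_3 = 356
p_4 = 260
q_4 = 148
a_5 = 112
b_5 = 192
c_5 = 36
a_6 = 316
b_6 = 236
c_6 = 60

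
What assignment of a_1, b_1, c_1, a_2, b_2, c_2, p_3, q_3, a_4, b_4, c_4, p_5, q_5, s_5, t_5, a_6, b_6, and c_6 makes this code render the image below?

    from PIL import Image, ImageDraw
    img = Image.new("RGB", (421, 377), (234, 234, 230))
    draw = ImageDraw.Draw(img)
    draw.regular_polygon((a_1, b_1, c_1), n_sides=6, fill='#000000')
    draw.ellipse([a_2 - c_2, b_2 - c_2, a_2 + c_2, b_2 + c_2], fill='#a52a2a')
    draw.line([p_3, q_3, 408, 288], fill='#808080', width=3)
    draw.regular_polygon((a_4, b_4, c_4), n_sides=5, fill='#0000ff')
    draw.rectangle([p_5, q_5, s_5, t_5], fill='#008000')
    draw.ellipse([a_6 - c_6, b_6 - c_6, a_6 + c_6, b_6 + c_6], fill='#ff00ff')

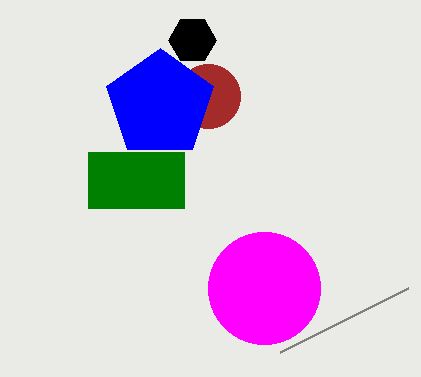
a_1 = 192, b_1 = 40, c_1 = 24, a_2 = 208, b_2 = 96, c_2 = 32, p_3 = 280, q_3 = 352, a_4 = 160, b_4 = 104, c_4 = 56, p_5 = 88, q_5 = 152, s_5 = 184, t_5 = 208, a_6 = 264, b_6 = 288, c_6 = 56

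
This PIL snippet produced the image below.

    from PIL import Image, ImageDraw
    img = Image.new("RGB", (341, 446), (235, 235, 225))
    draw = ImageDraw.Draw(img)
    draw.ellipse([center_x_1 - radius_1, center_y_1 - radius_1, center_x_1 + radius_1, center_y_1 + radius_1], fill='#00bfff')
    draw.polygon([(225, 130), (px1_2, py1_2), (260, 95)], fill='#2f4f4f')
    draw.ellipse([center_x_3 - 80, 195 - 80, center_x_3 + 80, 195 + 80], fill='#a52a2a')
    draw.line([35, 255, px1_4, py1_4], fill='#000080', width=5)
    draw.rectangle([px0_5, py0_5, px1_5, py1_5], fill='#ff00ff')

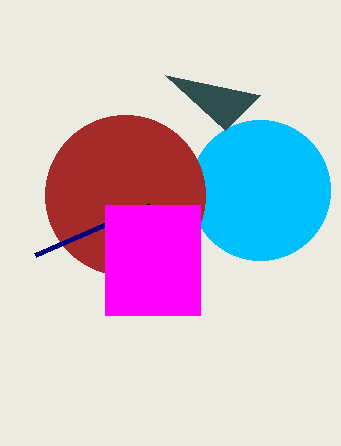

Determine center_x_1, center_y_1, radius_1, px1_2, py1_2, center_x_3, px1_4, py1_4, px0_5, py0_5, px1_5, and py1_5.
center_x_1 = 260; center_y_1 = 190; radius_1 = 70; px1_2 = 165; py1_2 = 75; center_x_3 = 125; px1_4 = 150; py1_4 = 205; px0_5 = 105; py0_5 = 205; px1_5 = 200; py1_5 = 315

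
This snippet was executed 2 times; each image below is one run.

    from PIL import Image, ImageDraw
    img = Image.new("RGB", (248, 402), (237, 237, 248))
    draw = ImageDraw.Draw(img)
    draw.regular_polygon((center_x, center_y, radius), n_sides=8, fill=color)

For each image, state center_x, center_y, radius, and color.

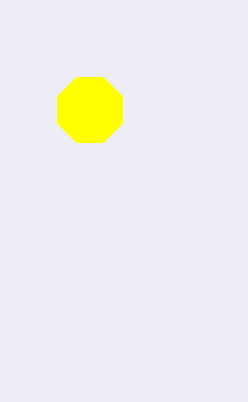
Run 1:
center_x = 90, center_y = 110, radius = 35, color = 'yellow'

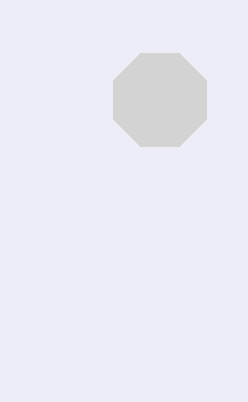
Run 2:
center_x = 160
center_y = 100
radius = 50
color = 'lightgray'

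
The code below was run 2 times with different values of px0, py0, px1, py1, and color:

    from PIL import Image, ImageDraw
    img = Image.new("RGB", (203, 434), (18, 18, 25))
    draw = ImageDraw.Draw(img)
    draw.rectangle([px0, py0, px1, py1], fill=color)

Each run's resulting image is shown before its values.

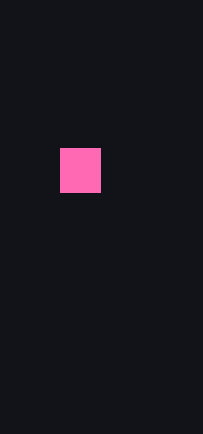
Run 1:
px0 = 60, py0 = 148, px1 = 100, py1 = 192, color = 'hotpink'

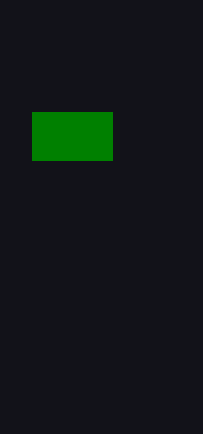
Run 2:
px0 = 32
py0 = 112
px1 = 112
py1 = 160
color = 'green'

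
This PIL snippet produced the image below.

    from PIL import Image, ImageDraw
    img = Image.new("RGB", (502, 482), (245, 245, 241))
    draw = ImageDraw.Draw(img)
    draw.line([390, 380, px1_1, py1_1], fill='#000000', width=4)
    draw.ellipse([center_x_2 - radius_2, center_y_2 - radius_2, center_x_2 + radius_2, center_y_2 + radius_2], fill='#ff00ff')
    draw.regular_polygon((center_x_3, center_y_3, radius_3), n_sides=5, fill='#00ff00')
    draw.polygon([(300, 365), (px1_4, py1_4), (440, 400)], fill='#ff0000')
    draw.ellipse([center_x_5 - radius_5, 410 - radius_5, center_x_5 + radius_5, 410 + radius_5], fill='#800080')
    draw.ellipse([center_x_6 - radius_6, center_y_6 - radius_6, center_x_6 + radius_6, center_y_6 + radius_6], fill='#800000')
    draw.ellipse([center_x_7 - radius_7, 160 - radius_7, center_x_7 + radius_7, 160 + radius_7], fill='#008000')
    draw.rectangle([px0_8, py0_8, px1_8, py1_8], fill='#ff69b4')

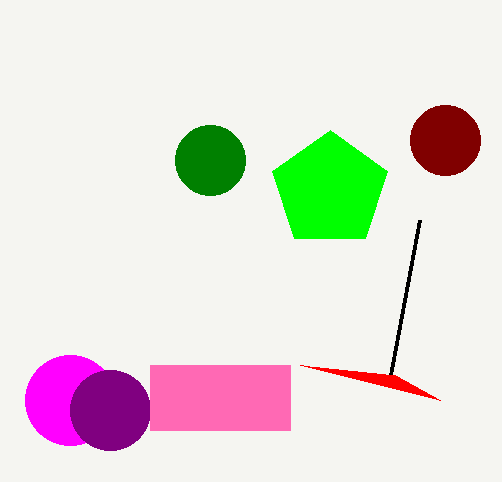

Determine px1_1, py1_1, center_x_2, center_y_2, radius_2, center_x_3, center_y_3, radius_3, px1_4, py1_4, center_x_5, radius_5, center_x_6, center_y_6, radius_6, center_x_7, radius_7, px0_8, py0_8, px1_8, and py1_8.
px1_1 = 420, py1_1 = 220, center_x_2 = 70, center_y_2 = 400, radius_2 = 45, center_x_3 = 330, center_y_3 = 190, radius_3 = 60, px1_4 = 395, py1_4 = 375, center_x_5 = 110, radius_5 = 40, center_x_6 = 445, center_y_6 = 140, radius_6 = 35, center_x_7 = 210, radius_7 = 35, px0_8 = 150, py0_8 = 365, px1_8 = 290, py1_8 = 430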